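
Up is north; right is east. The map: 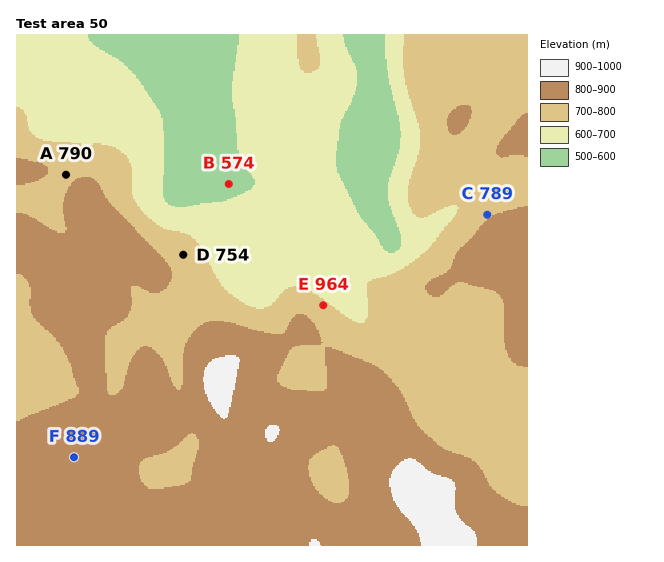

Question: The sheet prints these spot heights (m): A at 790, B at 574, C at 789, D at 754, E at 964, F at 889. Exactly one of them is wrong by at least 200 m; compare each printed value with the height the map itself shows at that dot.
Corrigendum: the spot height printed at E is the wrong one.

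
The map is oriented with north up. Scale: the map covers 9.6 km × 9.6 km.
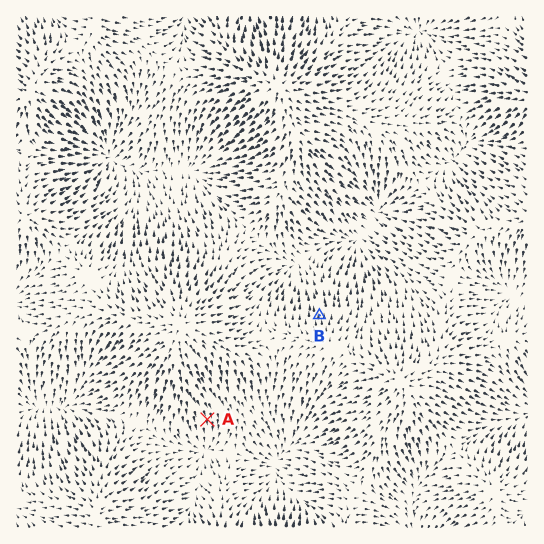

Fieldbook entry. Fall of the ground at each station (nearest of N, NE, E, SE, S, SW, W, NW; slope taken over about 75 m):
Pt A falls S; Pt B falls N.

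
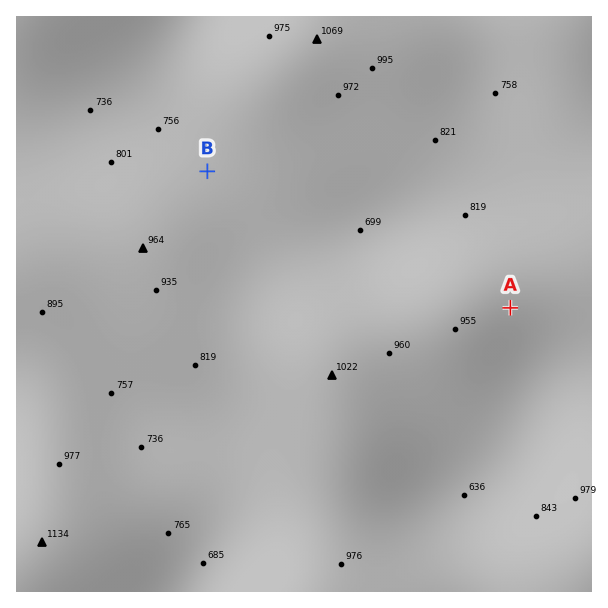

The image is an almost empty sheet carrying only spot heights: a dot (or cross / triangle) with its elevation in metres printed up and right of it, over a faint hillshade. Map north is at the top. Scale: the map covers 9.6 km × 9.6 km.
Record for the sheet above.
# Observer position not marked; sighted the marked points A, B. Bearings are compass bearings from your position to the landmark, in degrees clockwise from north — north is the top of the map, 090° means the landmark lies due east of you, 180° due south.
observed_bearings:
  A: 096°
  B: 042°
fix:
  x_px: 121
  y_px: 267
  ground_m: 940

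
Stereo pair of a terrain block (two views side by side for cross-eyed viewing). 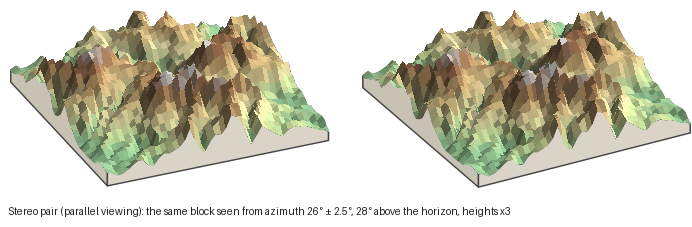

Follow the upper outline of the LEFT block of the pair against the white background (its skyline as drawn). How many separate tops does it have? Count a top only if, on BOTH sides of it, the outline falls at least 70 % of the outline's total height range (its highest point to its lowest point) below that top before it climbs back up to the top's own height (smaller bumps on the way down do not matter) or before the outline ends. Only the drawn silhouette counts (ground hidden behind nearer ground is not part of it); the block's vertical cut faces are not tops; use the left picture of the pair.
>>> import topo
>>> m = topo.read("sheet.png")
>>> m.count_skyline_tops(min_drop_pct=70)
0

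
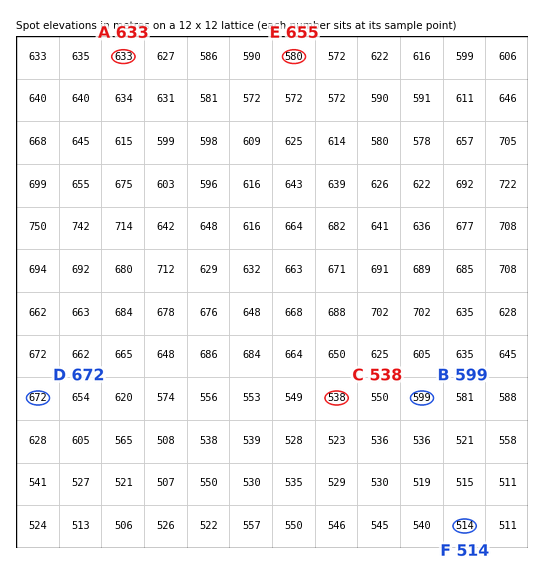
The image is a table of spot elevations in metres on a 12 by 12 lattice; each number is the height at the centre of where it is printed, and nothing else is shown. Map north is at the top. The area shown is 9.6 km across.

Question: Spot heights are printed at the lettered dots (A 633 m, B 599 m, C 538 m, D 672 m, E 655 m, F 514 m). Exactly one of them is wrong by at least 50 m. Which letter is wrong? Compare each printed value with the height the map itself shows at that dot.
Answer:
E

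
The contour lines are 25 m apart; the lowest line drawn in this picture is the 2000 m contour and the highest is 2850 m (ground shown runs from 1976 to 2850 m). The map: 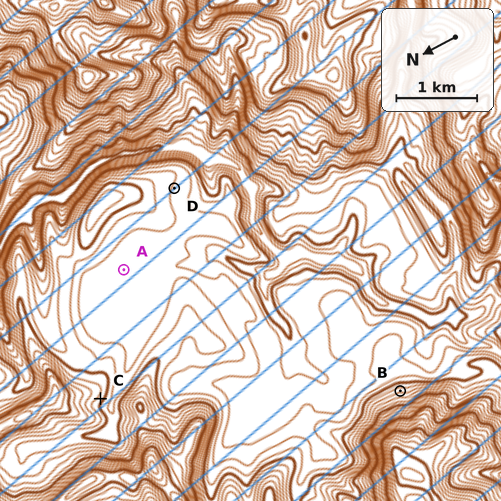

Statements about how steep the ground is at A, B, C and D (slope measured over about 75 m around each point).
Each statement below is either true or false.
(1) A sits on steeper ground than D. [false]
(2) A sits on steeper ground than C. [false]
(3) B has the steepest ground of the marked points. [true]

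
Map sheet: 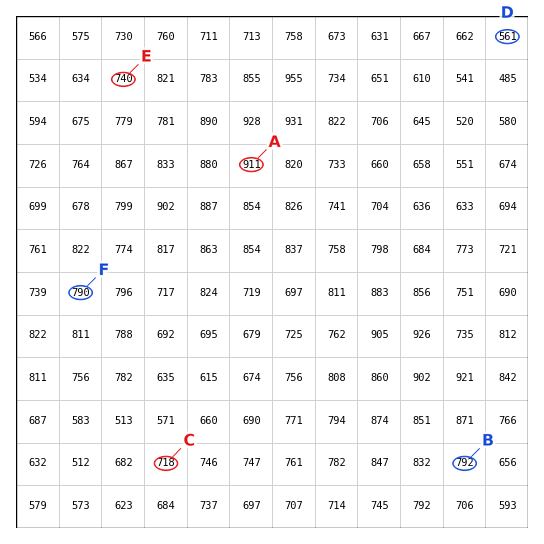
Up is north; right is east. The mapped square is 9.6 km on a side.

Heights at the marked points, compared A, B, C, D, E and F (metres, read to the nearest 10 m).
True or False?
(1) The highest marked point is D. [False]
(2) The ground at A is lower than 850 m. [False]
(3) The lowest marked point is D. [True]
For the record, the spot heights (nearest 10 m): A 910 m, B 790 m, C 720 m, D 560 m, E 740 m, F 790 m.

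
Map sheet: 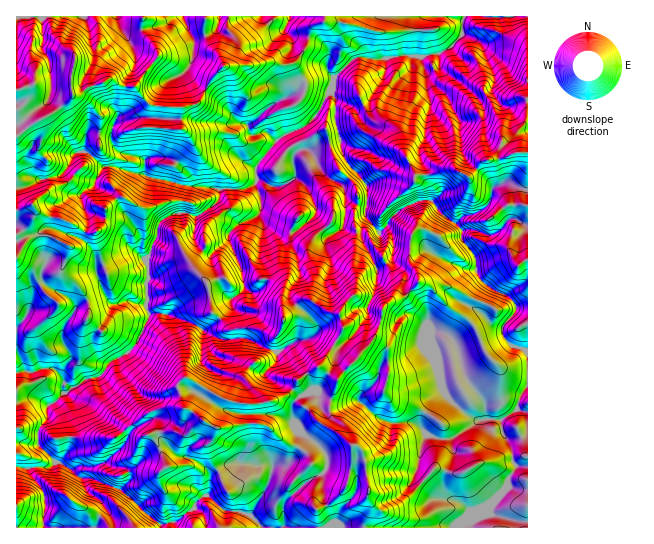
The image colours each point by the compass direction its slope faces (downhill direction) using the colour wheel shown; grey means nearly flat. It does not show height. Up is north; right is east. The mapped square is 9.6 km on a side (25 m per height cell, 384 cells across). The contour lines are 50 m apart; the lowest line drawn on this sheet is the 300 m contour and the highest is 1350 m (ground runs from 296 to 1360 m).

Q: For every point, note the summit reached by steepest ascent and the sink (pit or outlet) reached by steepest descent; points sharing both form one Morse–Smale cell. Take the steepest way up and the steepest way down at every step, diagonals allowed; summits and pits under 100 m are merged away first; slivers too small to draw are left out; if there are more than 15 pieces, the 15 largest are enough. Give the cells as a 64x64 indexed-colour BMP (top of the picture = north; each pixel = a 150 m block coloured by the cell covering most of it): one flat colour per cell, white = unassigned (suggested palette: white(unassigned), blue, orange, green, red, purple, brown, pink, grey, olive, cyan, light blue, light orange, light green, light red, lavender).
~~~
<image width="64" height="64" href="data:image/bmp;base64,Qk12CAAAAAAAAHYAAAAoAAAAQAAAAEAAAAABAAQAAAAAAAAIAAATCwAAEwsAABAAAAAAAAAA////ALR3HwAOf/8ALKAsACgn1gC9Z5QAS1aMAMJ34wB/f38AIr28AM++FwDox64AeLv/AIrfmACWmP8A1bDFALu3d3d3d3d3dxGqqqqqqhEUREREREREREREREQRERERu7d3d3d3d3dxERqqqqqhERREREREREREREREREERERG7u3d3d3d3dxEREaqqERERFEREREREREREREREEREREbu7d3d3d3dxERERGqERERERRERERERERERERBERERERu7d3d3d3cREREREREREREREUREREREREREQRERERERG7t3d3d3ERERERERERERERERFERERERERERBEREREREbt3d3cRERERERERERERERERERFERERERERBERERERERuXd3cRERERERERERERERERERERRERERERBERERERERGZmZERERERERERERERERERERERFEREREREEREREREREZmZEREREREREREREREREREREREURERERERBERERERERmZEREREREREREREREREREREREUREREREREERERERERGZkRERERERERERERERERERERFEREREREREQREREREREZmRERERERERERERERERERERFERERERERERBERERERERmZkREREREREREREREREREREUREREREQRERERERERERGZmRERERERERERERERERERERREREREEREREREREREREZmZERERERERERERERERERERFEREREERERERERERERERERERERERERERERERERERERERRBEREREREREREREREREREREhERERERERERERERERERERERERERERERERERERERERESIhERERERERERERERERERERERERERERERERERERERESIiIhEREREREREREREREREREREREREREREREREREiIiIiIiIRERERERERERERERERERERERERERERERERESIiIiIiIiERERERERERERERERERERERERERERERERERIiIiIiIiIiERERERERERERERERERERERERERERERERMiIiIiIiIiIRERERERERERERERERERERERERERERETMyIiIiIiIiIiERERERERERERERERERERERERERERERMzIiIiIiIiIiIREREREREREREREREREREREREREREREzNSIiIiIiIiIiERERERERERERERERERERERERERERERM1UiIiIiIiIiEREREREREREREREREREREREREREREREzVSIiJVIiIiIRERERERERERERERERERERERERERERETNVIiVVVVIiIhEREREREREREREREREREREREREREREzM1VVVVVVUiIiEREREREREREREREREREREREREREREzMzVVVVVVUiIiIREREREREREREREREREREREREREREzMzNVVVVVVSIiIhERERERERERERERERERERERERERETMzM1VVVVVVVSIiERERERERERERERERERERERERERETMzMzVVVVVVVVVVIhERERERERERERERERERERERERERMzMzNVVVVVVVVVVSERERERERERERERERERERERERERMzMzM1VVVVVVVVVVIhEREREREREREREREREREREREREzMzMzVVVVVVVVVVIiERERERERERERERERERMRERERETMzMzNVVVVVVVVVIiIRERERERERERERERERMzEREREzMzMzM1VVVVVVVVIiIiIhEREREREREREREREzMxEREzMzMzMzVVVVVVVVUiIiIiERERERERERERERETMzMREzMzMzMzNVVVVVVVUiIiIiIRERERERERERERERMzMzMzMzMzMzM1VVVVVVIiIiIiIhERIiIREREREREREzMzMzMzMzMzMzIiVVVVIiIiIiEREiIiIiEREREREREzMzMzMzMzMzMzMiIiJSIiIiIhEREiIiIiIRERERERETMzMzMzMzMzMzMyIiIiIiIiIiEREiIiIiIhERERERETMzMzMzMzMzMzMzIiIiIiIiIiIiIiIiIiIiIRERERETMzMzMzMzMzMzMzMiIiIiIiIiIiIiIiIiIiIiERERERMzMzMzMzMzMzMzMyIiIiIiIiIiIiIiIiIiIiIREREREzMzMzMzMzMzMzMzIiIiIiIiIiIiIiIiIiIhEREREREzMzMzMzMzMzMzMzMiIiIiIiIiIiIiIiIiIiERERERETMzMzMzMzMzMzMzMyIiIiIiIiIiIiIiIiIiIhERERERMzMzMzMzMzMzMzMzIiIiIiIiIiIiIiIiIiIiIhEREREzMzMzMzMzMzMzMzMiIiIiIiIiImZmZmIiIiIiIRERERERMzMzMzMzMzMzMyIiIiIiIiImZmZmZiIiIiIiISIhERETMzMzMzMzMzMzIiIiIiIiIiZmZmZmIiIiIiIiIiIRERMzMzMzMzMzMzMiIiIiIiIiImZmZmZiIiIiIiIiIRERETMzMzMzMzMzMyIiIiIiIiIiJmZmZmYiIiIiIiIhERERMzMzMzMzMzMzIiIiIiIiIiImZmZmZoiIiIiCIiEREREzMzMzMzMzMzMiIiIiIiIiIiJmZmZsyIiIiIgiIRERERERERMzMzMzMyIiIiIiIiIiJmZmZszIiIiIiCIRERERERERERMzMzMzIiIiIiIiIiJmZmbmzMiIiIiI0RERERERERERETMzMzMiIiIiIiIiImZmbu78yIiIiN3RERERERERERERMzMzMyIiIiIiIiIiZmZu7vyIiIiI3d0REREREREREREzMzMz"/>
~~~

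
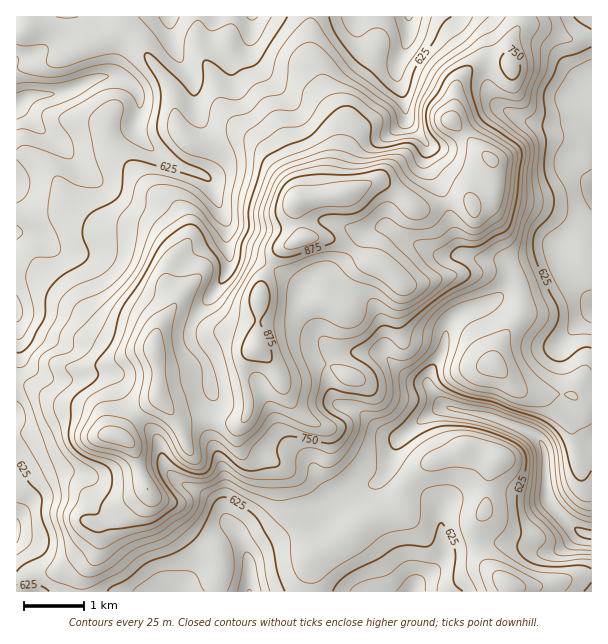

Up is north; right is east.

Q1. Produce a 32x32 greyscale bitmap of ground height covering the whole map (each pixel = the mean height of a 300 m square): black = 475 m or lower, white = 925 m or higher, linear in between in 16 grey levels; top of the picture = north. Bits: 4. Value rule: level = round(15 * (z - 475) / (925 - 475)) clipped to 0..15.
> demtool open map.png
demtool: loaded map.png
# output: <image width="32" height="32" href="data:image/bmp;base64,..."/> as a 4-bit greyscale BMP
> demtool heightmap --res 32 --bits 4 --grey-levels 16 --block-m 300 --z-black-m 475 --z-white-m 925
<image width="32" height="32" href="data:image/bmp;base64,Qk12AgAAAAAAAHYAAAAoAAAAIAAAACAAAAABAAQAAAAAAAACAAATCwAAEwsAABAAAAAAAAAAAAAAABEREQAiIiIAMzMzAERERABVVVUAZmZmAHd3dwCIiIgAmZmZAKqqqgC7u7sAzMzMAN3d3QDu7u4A////AFVmZVRERDNWZVRDNFZ4dmVWZ3dlRFVEVmZlVERWd1VVRWiIdmVVRFZmZlVVVmVUMkV5mZh2VEVmZmZmZWZlUyFFeZqqmGRWZmZmZmVndkIjVXiau6hlZ3d2ZmZmZmZBNVZ4ibuJl4mYd2ZmZmd2QkVWeavKm6mqmIh2Vmd3d0JFZ4rNyry7upmahlVWd2UzVmeazMvMu8urupdlREMzRWZomru83LvMzKmIhlM0Vnd3d4mqvMu7zNy5qoZFZ4h3ZmeJmrzLu93cqqmHZXiYdlZWeJq9y7ze26qZiHZ4iGVVRXiJvMu83cuqupmGZ3d1REVniavLu93Lu7uql2Z3dkNFZnibu6rO27y7zLqHd3VDRVVmirupvcy7zN3LqYdlRERFVnmqqZzdzM3cupiHZERERVZ4mpib3u3cy7uqmGREREVWZ4mHi97t3MzMvLllRERFVWd4dovf7u3N3M3KdUQ0REVndlZ6zu7+3cvMy3VDNERFVVVWebzd3dyrvMt1QzM0RVRWZnmaq7qqmbzLhUQzNEREZmd4iZqph4q7qGVEIjRERGZmd4iJmYaLyodlRBIjRDRVVmZ3iIhlermIdUQzMzM1VVVWZ4h2VGipiYVERERERURVVWd3ZURXiZmGVERFVVVEVURWdlRDRWiJhmVUREVENEREVmVEQzVWeIdl"/>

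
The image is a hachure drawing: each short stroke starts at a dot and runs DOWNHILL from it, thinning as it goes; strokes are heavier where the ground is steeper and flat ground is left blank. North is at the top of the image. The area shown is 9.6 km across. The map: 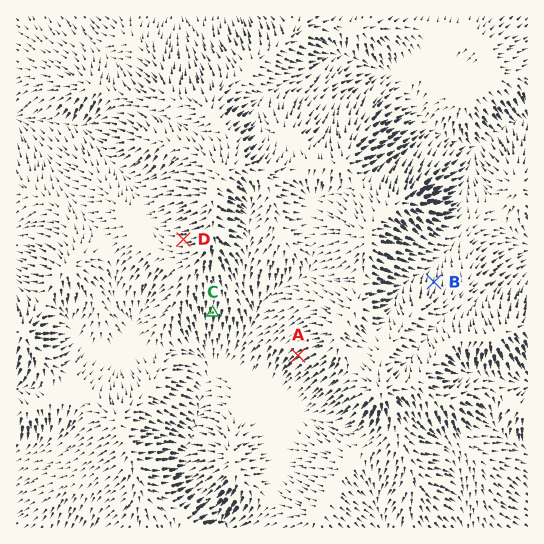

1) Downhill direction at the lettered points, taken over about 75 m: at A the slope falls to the SW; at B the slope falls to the N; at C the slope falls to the S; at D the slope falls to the W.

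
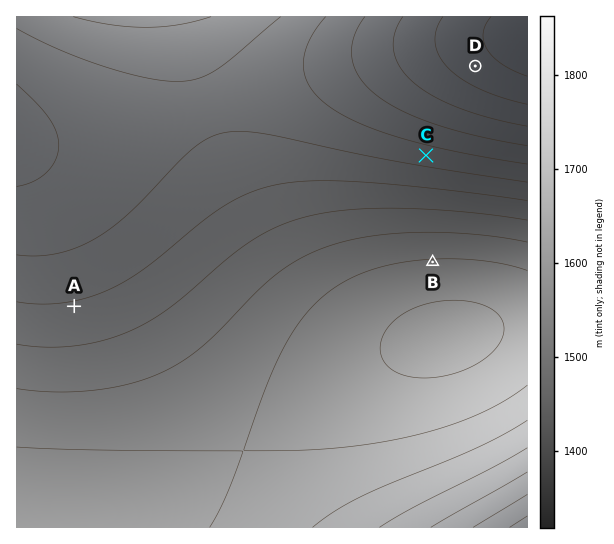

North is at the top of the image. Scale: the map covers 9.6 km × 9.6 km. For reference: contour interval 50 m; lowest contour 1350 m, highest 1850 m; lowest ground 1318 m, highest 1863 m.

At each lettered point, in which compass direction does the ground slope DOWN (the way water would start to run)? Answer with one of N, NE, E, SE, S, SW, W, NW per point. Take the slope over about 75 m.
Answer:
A N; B N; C N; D NE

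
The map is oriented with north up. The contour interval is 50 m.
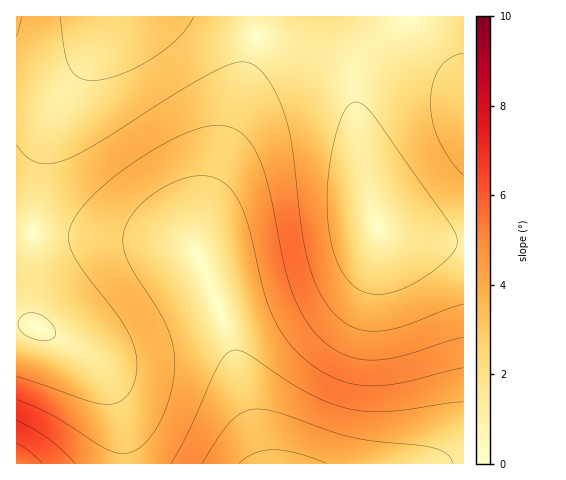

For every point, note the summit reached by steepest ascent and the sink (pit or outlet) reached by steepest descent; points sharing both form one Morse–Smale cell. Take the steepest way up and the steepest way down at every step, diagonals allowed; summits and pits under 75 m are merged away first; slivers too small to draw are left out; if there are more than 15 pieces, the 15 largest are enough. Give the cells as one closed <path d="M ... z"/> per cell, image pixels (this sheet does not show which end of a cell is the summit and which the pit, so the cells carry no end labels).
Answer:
<path d="M463 16l-199 0-2 2-39 134-19 55-8 38 31 87 37 132 200-1z"/><path d="M263 16l-247 1 0 306 16 2 25 12 24 14 15 14 12 18 8 20 6 25 3 36 138-1-36-131-31-87 8-38 19-55z"/><path d="M27 324l-11 1 0 138 108 1-1-27-4-26-9-23-10-18-13-14-13-10-31-16z"/>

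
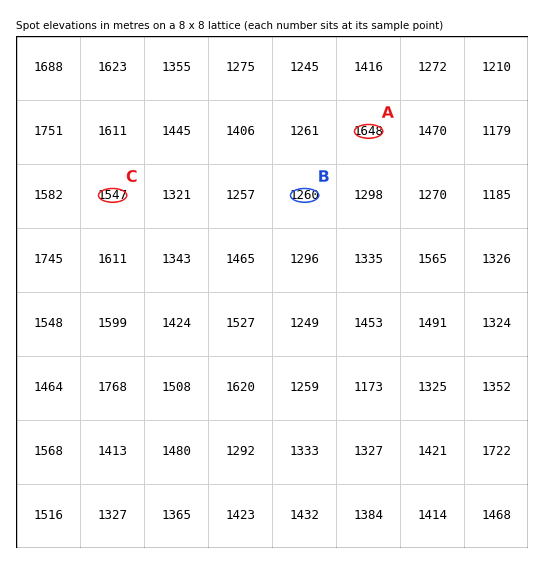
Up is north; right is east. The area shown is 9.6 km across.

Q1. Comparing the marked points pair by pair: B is lower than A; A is higher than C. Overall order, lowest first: B C A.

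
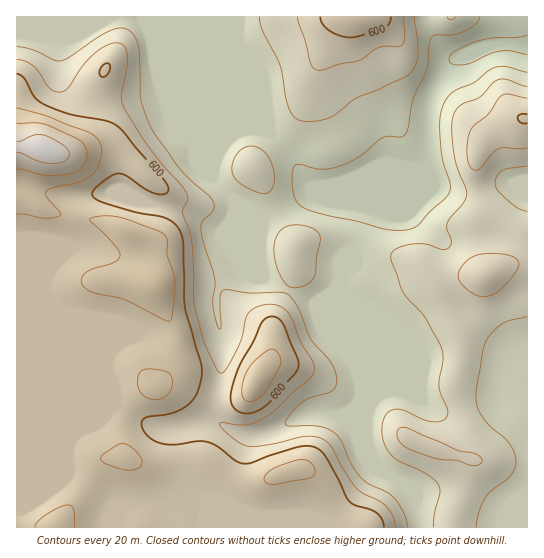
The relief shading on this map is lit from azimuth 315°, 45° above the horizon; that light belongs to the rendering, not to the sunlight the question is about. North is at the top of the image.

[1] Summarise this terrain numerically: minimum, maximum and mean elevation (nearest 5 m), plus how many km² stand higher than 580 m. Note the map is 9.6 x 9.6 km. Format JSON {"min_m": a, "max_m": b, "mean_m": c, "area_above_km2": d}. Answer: {"min_m": 515, "max_m": 670, "mean_m": 575, "area_above_km2": 38.8}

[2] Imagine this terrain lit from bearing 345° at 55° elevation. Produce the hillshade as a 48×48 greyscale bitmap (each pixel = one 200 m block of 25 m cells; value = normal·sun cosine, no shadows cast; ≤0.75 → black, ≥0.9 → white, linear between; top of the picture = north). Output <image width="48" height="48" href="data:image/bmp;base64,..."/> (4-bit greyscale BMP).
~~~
<image width="48" height="48" href="data:image/bmp;base64,Qk32BAAAAAAAAHYAAAAoAAAAMAAAADAAAAABAAQAAAAAAIAEAAATCwAAEwsAABAAAAAAAAAAAAAAABEREQAiIiIAMzMzAERERABVVVUAZmZmAHd3dwCIiIgAmZmZAKqqqgC7u7sAzMzMAN3d3QDu7u4A////AImZhmZ3d3d3d3d3d3d3d3iJh3eId2Z3d4iZh2Z3d3d3d3d3ZmZmZniZmHeIh2Znd3eJmGZnd3d3d3d2ZVVWZnirqXeIh2Zmd3d3iHZmZmZnd3ZmZVVVVnmqqHd3d2VVZ3d3eHZVVVZndmZ4h2VVZ4mZh2ZWZmVVZnd3d3ZmVmZ3dmeJqph3eIiHdlRFVmZVZnd3d3d3d3iHd3iau7upiIh3ZURVZ3d3d3d3d4iIiJmYmZmZq8zLqYd3ZVZniIiId3d3d4iIiIiJmZmHibzMuYd3d3iZmIiId3d3d3eId2ZniIdURXmrqYd3iZqqmIiId3d3d3d3dkRFVmZCEjV4h3d3mqqZiIiId3d3d3d3ZURERWdTESNFVmd3iZiHd3d3d3d3d3d3dmVVVXiGQiIzRWd3eId3ZmZ3d3d3d3d3d3dmVXmYZDIzVmd3d3d3dmZ3d3d3d3d3eIh2ZnmqhkRFZ3d3d3d4h2Znd3d3d3d3iIh3Z4mrqGZneHd3d3d4h2Znd3d3d3d3iIh3d4mrqXeIiHd3d3d3d2Zmd3d3d3d3eId3d4iaqYeIh3d3d3dmd2ZmZnd3d3d3d3d3d3eJmYd3d3d3d3Zmd3ZWZnd3d3d3ZlZnd3eJqph3d3d3d2Zmd3ZmZnd3d2ZmVVVWZ3eJu7l3d3d3dmZmZ2ZVZnd3dmVVVVVVZneKu6l2d3d3dmZmZlREVnd3d2ZmZmZVVneJmZdVZ3d3d3ZndlVEVXd3eIiHiIh1VneHeHZVZ3d3d3d3h3dlVXd3eImIiJh2Vnd3d3ZmZ3d3d3eImZmHdnd3eIiHd4d1Vnd3d3dmZnd3eImZmZqZh3d3d3d2ZndmZ3d3d4h3Znd4maqYiImYh2ZmZmZmd4iHZnd3d5mYd3iJmqqYd3d3eFVVZmeJqqqYZWd3d4mqmZmZmZmZh3d3iFVmeImruqmHZWZ3dniamZiId3iamYd4iWd3eImqmHZmZ3d2ZmeIiHd3d3eJqYiIiHZlVVZ3ZVVniIdlVWZ3d3d3d3d4mHd4h1QyIiNFVWeJmIdlVmZmZmd3d3d3dmVmZjMiIiNFV4mZh3d3Z2ZlVVZnd3d3ZmVFVUREREVWeJmId3iYiHZmVVVWZmd3d3VERGd3iHZniZiHd3eamHZmZmVVZmZ3d4dVRJmaqpiIiIiHd3eJmHZmZmZmZmZ3eIhmVLu7u6mYiId3d3d3d3ZmZmZmZmZ4iIiHZrvMuqmYiHd3d3d3d3ZmZmZmZmZ4mZmYeJq7qYh3d3d3d3d3d3dmZmZlVmZ4mqqZmoiZmHdmZnd3d3d3d3dmZmZVVVVoqrqqq4iJmYZVVnd3d3d3d3d2ZVVVVURXmru7u5iImZhlVnd3d3d3d3d2ZVVVVURGiau7uqqZmqqGVnd3d3d3dnd3ZVVVVVRWeJq7qqqYibuoZnd3d3d3Znd3ZVVVVVVVVniZmJiHeJu6h3d3d3d3Znd3ZVRERWZUM0Vnd3d3d3mqmHd3d3d3d3d2ZVQzNWZkMjRVZnd3d3eamHd3d3d3d3d2ZVVDNGZlMzRVZg=="/>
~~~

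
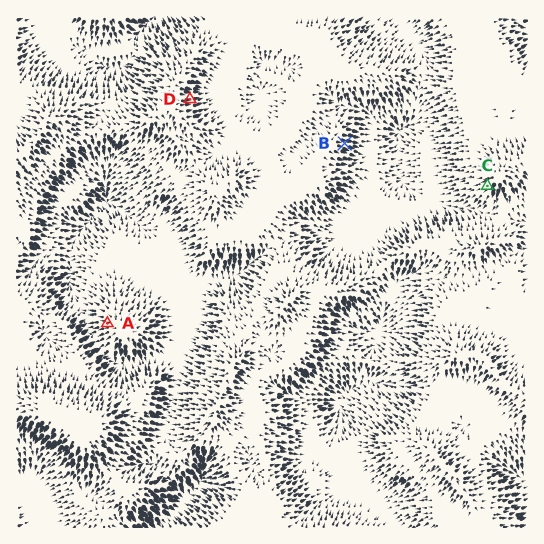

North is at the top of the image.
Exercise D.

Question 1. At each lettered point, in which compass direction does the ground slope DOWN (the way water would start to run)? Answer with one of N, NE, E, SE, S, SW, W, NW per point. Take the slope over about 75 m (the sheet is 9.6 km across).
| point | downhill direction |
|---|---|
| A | W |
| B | E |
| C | SW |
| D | E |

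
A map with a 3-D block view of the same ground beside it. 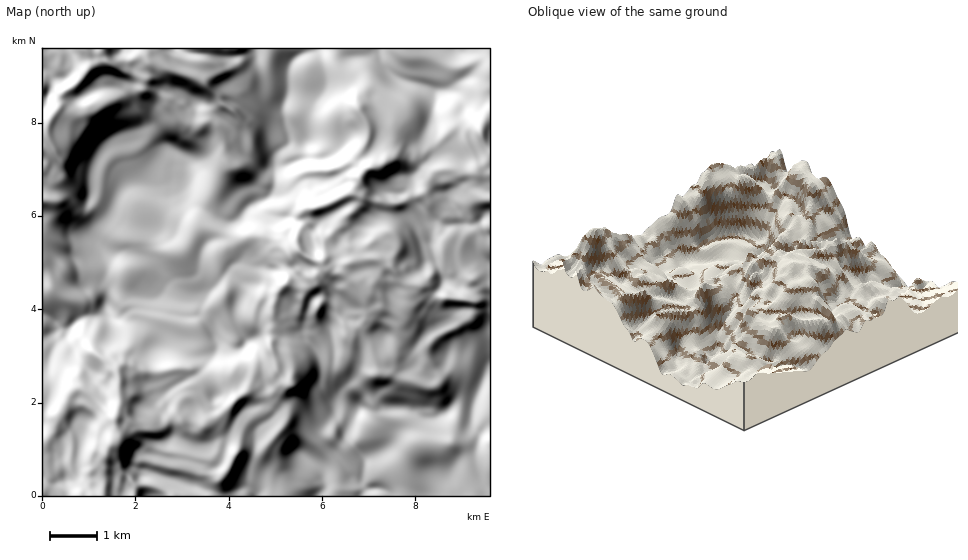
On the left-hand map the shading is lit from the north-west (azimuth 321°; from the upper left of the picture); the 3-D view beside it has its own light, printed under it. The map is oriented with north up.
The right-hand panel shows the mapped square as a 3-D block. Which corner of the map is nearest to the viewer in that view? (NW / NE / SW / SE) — SE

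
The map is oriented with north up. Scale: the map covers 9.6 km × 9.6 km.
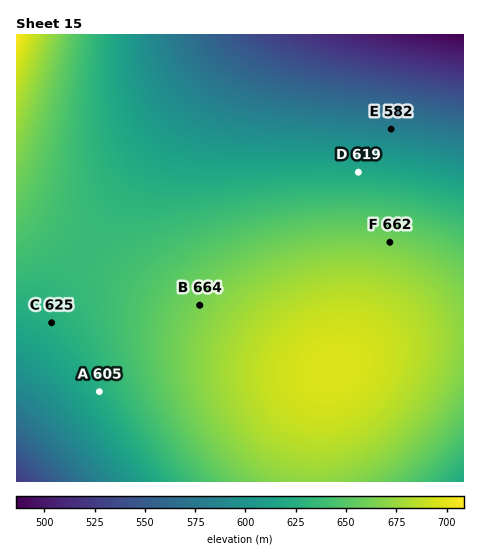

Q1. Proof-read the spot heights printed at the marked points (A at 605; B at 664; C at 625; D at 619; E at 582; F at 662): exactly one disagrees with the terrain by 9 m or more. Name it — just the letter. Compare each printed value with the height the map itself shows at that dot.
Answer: A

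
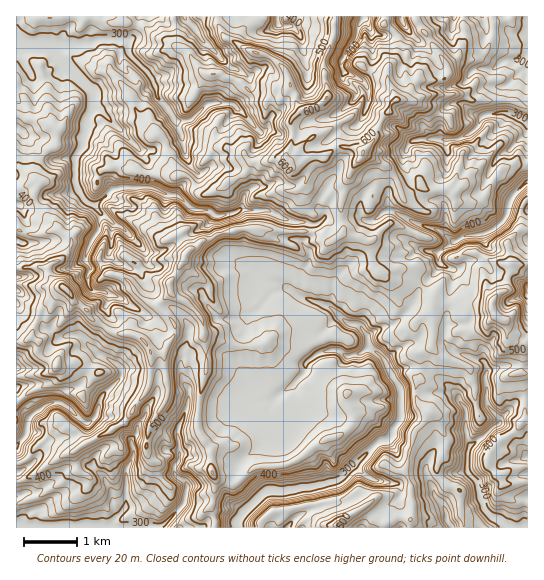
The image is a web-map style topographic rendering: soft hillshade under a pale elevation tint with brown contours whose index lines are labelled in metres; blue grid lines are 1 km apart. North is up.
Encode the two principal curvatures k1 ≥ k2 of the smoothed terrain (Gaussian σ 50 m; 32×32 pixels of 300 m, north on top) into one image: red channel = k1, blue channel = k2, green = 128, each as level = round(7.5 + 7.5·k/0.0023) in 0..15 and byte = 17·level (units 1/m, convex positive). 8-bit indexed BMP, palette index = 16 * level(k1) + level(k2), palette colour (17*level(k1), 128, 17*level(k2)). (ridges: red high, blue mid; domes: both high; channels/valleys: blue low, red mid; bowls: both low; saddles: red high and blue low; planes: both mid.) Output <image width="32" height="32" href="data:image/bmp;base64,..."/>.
<image width="32" height="32" href="data:image/bmp;base64,Qk02CAAAAAAAADYEAAAoAAAAIAAAACAAAAABAAgAAAAAAAAEAAATCwAAEwsAAAABAAAAAAAAAIAAABGAAAAigAAAM4AAAESAAABVgAAAZoAAAHeAAACIgAAAmYAAAKqAAAC7gAAAzIAAAN2AAADugAAA/4AAAACAEQARgBEAIoARADOAEQBEgBEAVYARAGaAEQB3gBEAiIARAJmAEQCqgBEAu4ARAMyAEQDdgBEA7oARAP+AEQAAgCIAEYAiACKAIgAzgCIARIAiAFWAIgBmgCIAd4AiAIiAIgCZgCIAqoAiALuAIgDMgCIA3YAiAO6AIgD/gCIAAIAzABGAMwAigDMAM4AzAESAMwBVgDMAZoAzAHeAMwCIgDMAmYAzAKqAMwC7gDMAzIAzAN2AMwDugDMA/4AzAACARAARgEQAIoBEADOARABEgEQAVYBEAGaARAB3gEQAiIBEAJmARACqgEQAu4BEAMyARADdgEQA7oBEAP+ARAAAgFUAEYBVACKAVQAzgFUARIBVAFWAVQBmgFUAd4BVAIiAVQCZgFUAqoBVALuAVQDMgFUA3YBVAO6AVQD/gFUAAIBmABGAZgAigGYAM4BmAESAZgBVgGYAZoBmAHeAZgCIgGYAmYBmAKqAZgC7gGYAzIBmAN2AZgDugGYA/4BmAACAdwARgHcAIoB3ADOAdwBEgHcAVYB3AGaAdwB3gHcAiIB3AJmAdwCqgHcAu4B3AMyAdwDdgHcA7oB3AP+AdwAAgIgAEYCIACKAiAAzgIgARICIAFWAiABmgIgAd4CIAIiAiACZgIgAqoCIALuAiADMgIgA3YCIAO6AiAD/gIgAAICZABGAmQAigJkAM4CZAESAmQBVgJkAZoCZAHeAmQCIgJkAmYCZAKqAmQC7gJkAzICZAN2AmQDugJkA/4CZAACAqgARgKoAIoCqADOAqgBEgKoAVYCqAGaAqgB3gKoAiICqAJmAqgCqgKoAu4CqAMyAqgDdgKoA7oCqAP+AqgAAgLsAEYC7ACKAuwAzgLsARIC7AFWAuwBmgLsAd4C7AIiAuwCZgLsAqoC7ALuAuwDMgLsA3YC7AO6AuwD/gLsAAIDMABGAzAAigMwAM4DMAESAzABVgMwAZoDMAHeAzACIgMwAmYDMAKqAzAC7gMwAzIDMAN2AzADugMwA/4DMAACA3QARgN0AIoDdADOA3QBEgN0AVYDdAGaA3QB3gN0AiIDdAJmA3QCqgN0Au4DdAMyA3QDdgN0A7oDdAP+A3QAAgO4AEYDuACKA7gAzgO4ARIDuAFWA7gBmgO4Ad4DuAIiA7gCZgO4AqoDuALuA7gDMgO4A3YDuAO6A7gD/gO4AAID/ABGA/wAigP8AM4D/AESA/wBVgP8AZoD/AHeA/wCIgP8AmYD/AKqA/wC7gP8AzID/AN2A/wDugP8A/4D/AIWVpISEhZWVk6DFteVxsvi3pLbX9pS2t8empMO3k4SFxpSWuJeWhJWX15DG1pKAstT15talxraGtpaBxqSip6aklKWGt6Sitob4kKTV16ZhgIBwgLL4srHVhLXooqTHpsLXhaa1o7K0t7DR1uiF5uXntqazkLDk1seD1pKQx6em1JPH5oO16LD3w5CUtoaFhobHx8WlcMTE1oW3ppDYlpOgxYWk9tTToObFoceWl4d3d3amyMingHDnh5bIkLHXlsDmyfSAtfWw9oWQ13aHh4eHh4aGlrjHkLO2p5XS44DYs4DQgPahlvew14Dmdnd3h4eHd4aXl7bEocios+KgtLXT1rXU1oCWpsPngOZ1d3eHhoaHhrint8LBppaB56CnlsW1x5am2aCGxdaBx5aGd4eHlZaHlofXgOaXhYfHkbe3g7XYlqaSg3XGtoSmlnZ3h4eWkregssGht5antaOilKTGx5Smg4aWtcbXg8eVl5eol4ens9bEsreVl5aVl4PIt5alpXSl1sa2haWU1qWGd4eXh4ens5CklpiGlZeVxsakhqeVtfeS15KVtZT2o4Z3h4eHp6OjtpeXhZeXh4XXxNOTlqb4kLCQ1pXWxYK3dneHh4WUlpeGhpeHhpeHhdfUsMKk5taw9/a1peeFxqaHh4eHh4eGh4aol4eVt5WGpbWz58fksaD0odWjlOeEdXd3d4aGlZZ1hqeWpsmwxJW1uLiSg4TnkPP2kZOj1vZzdHSFtsaUuIaXl5eUodDB+bLWhcamttfT4LCyx6fGsvX49ujW1bSXuKbGpdXxsNGQgLPXlJe3pbag9bW3pNTQgIChoYCitISmg5KyoOXEyKfIkOaUtZOEoMC05eigoPbGyMHGp5eWlqeFuKTYlZO3lshw9Je4x4HGw6CgsNbjtbjHk5OkpJd1tpaWpZWnpaentbaAp6a1kbfXx9i1p8Syg5W2tqbIlpaUxZXXlKeUxaajyNaXpsWTdLa2kpPHgKenp8alyJeWt6T4tYKRyaXWtbahtIOGt5SEprK0uMeQp6aXx3CSxaellXX31ZGgkMCgtMeTtqentoSUpKfHkcCi2KSQxbTXg5LVodXCxZTE6KKxkpGWlZbIlIWWtrWg6aGAkJW3lNTl2LLRpNfG15SyxNbE15aVhpaDdce3gaWWxZa3xZen1mH2srGktpWlw8G1hYWGlad2haa3tbSChJbH6MGRg9Wlgfig47W2lbi214KTp4aGloaXlqilosenxrWQpPj3xZSE9ZD6k7eVlsa1pqeFhYaGhoaFg4Nzpri4gMX2s4Omo5X2xOCRs6OzlpSXpoeGl6enpqe3uLaWtaKj13WXxqCyltbXgNP1sNemo6aklpY="/>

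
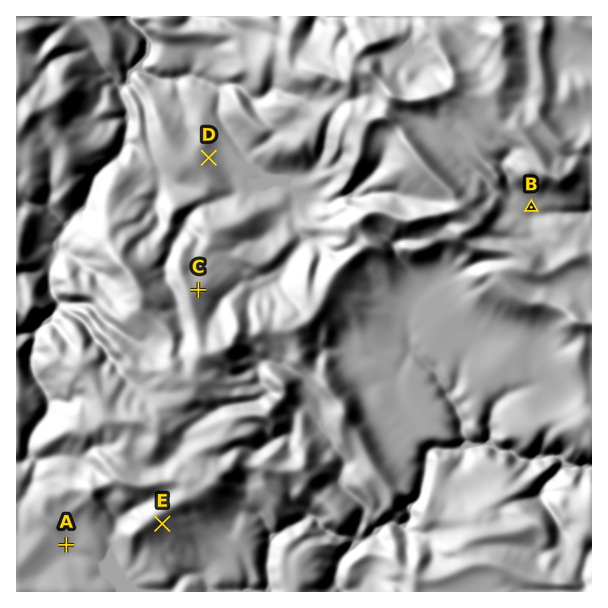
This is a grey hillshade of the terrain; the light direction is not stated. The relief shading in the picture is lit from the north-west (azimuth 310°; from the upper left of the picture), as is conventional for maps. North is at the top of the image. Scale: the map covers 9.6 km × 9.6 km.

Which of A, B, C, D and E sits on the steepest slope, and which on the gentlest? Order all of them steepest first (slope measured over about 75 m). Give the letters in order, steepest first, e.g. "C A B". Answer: E D C B A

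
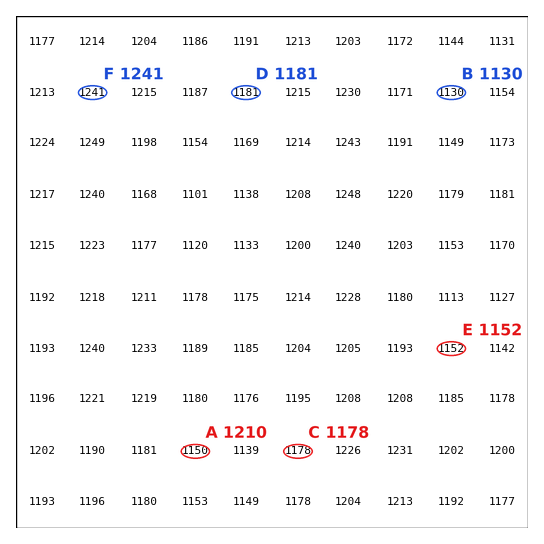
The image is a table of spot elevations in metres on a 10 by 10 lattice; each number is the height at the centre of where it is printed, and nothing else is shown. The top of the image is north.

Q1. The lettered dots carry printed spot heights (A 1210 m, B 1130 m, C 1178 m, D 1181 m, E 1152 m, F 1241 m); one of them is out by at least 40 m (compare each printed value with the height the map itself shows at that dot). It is A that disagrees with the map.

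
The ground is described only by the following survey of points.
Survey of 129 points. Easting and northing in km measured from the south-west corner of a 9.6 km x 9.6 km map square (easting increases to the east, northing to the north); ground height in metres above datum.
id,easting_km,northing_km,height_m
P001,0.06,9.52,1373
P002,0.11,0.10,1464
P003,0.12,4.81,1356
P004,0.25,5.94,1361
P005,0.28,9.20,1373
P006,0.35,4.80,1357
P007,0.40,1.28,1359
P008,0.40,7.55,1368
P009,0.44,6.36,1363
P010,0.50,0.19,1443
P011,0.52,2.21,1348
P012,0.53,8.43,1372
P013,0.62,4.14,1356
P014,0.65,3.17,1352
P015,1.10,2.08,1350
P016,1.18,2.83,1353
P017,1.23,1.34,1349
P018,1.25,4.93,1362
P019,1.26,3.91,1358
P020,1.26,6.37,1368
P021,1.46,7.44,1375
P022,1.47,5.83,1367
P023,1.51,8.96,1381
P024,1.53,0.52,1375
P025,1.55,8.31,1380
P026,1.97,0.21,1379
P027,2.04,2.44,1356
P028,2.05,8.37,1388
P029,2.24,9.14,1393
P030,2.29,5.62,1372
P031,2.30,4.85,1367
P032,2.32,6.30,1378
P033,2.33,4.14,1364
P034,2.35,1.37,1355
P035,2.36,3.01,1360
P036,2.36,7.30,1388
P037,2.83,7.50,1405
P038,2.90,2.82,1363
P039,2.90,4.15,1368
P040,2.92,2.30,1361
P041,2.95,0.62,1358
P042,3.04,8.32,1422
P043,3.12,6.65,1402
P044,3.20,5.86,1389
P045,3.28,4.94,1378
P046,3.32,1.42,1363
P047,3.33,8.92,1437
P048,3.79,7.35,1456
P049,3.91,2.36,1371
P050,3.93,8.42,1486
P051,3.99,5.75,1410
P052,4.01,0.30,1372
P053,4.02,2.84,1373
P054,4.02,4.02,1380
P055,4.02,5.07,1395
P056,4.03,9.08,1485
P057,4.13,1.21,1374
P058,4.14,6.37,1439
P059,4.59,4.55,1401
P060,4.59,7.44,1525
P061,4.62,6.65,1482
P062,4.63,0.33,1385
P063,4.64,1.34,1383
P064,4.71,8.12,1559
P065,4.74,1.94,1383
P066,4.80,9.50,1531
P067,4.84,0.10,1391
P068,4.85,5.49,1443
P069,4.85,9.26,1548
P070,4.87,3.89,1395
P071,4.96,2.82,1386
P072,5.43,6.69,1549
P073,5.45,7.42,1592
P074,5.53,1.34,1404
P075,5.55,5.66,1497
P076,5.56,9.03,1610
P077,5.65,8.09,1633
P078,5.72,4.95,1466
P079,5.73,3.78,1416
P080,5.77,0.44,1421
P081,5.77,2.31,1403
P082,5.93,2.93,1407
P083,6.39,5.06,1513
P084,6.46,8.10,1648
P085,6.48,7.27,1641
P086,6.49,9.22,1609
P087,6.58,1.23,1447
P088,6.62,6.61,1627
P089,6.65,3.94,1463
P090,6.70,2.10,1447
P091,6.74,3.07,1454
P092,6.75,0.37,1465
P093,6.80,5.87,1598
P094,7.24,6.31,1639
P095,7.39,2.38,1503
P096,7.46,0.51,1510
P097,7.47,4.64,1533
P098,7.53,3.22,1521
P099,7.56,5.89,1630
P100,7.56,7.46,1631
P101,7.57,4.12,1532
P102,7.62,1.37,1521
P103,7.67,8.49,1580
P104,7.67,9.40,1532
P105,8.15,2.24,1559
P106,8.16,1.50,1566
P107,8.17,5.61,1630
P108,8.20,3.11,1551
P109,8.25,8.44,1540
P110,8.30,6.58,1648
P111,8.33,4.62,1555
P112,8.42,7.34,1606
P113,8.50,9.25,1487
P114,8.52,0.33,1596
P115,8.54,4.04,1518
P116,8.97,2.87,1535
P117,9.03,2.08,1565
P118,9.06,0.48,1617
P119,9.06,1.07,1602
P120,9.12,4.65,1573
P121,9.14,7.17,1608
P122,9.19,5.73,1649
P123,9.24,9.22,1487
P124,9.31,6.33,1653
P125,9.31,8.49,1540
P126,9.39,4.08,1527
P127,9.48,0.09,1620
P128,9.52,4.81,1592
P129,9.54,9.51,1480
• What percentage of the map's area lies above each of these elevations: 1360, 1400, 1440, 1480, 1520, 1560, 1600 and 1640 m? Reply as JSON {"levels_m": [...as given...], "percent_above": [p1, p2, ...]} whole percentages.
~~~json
{"levels_m": [1360, 1400, 1440, 1480, 1520, 1560, 1600, 1640], "percent_above": [89, 58, 47, 40, 32, 22, 13, 5]}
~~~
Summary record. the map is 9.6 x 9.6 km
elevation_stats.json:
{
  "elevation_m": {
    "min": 1345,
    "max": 1655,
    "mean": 1460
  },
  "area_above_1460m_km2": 39.7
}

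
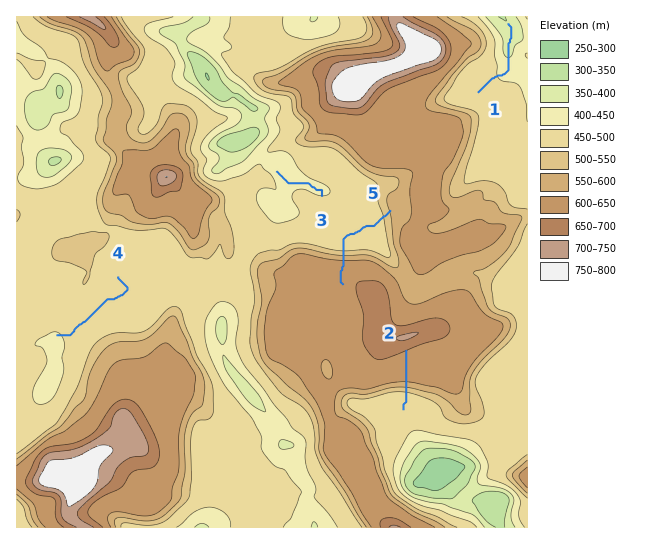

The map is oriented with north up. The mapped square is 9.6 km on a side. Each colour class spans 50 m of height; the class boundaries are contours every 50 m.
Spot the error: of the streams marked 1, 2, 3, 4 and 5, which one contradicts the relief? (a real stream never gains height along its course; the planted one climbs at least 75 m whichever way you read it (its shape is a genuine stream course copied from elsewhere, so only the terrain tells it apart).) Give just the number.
5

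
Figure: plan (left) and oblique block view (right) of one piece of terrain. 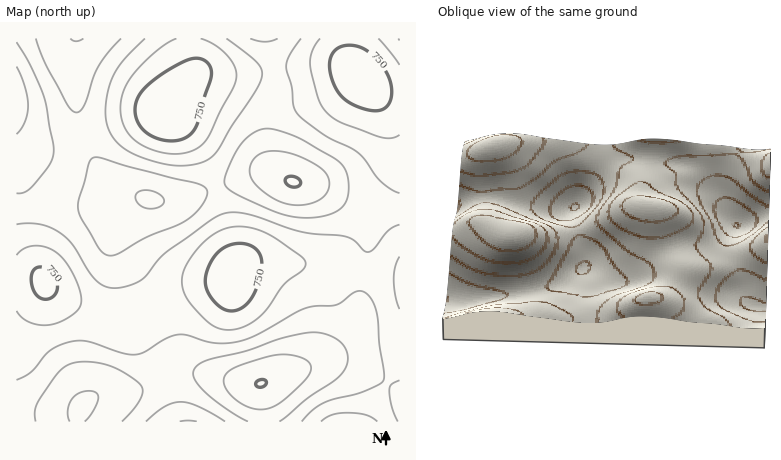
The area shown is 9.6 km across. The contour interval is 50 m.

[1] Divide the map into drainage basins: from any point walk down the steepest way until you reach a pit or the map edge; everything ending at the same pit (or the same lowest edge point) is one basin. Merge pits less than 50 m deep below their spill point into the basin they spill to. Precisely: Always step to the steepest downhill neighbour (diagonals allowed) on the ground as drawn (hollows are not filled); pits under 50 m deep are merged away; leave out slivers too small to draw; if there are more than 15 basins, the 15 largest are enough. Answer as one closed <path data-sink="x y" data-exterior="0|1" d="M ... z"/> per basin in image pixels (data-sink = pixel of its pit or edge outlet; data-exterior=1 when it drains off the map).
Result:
<path data-sink="292 182" data-exterior="0" d="M348 38l-159 0 4 24-1 14-28 36 14 10 11 12 19 30 17 50 11 46 0 14 4-6 12-5 30-1 14 2 28-1 40 11 36 2 0-178-16-3-8-4-17-15-10-20z"/><path data-sink="260 384" data-exterior="0" d="M282 262l-24 0-12 3-6 3-10 14-36 9-40 21-29 10 12 8 23 34 12 30 6 26 222 2 0-144-36-4-40-11-28 1z"/><path data-sink="150 200" data-exterior="0" d="M164 112l-24 4-64 21-28 7-18-1-14-9 0 144 24 1 18 17 28 14 30 11 12 0 20-7 42-21 36-10 8-5 2-8-1-16-14-54-10-28-7-16-15-22-11-12z"/><path data-sink="80 408" data-exterior="0" d="M36 278l-20 0 0 144 162 0-6-28-7-20-9-16-19-28-9-8-24-5-46-21-10-7-6-9z"/><path data-sink="76 38" data-exterior="1" d="M188 38l-172 0 0 94 14 11 18 1 28-7 64-21 24-4 28-36 1-14z"/><path data-sink="400 38" data-exterior="1" d="M400 38l-52 0 1 18 10 20 17 15 18 6 6-1z"/>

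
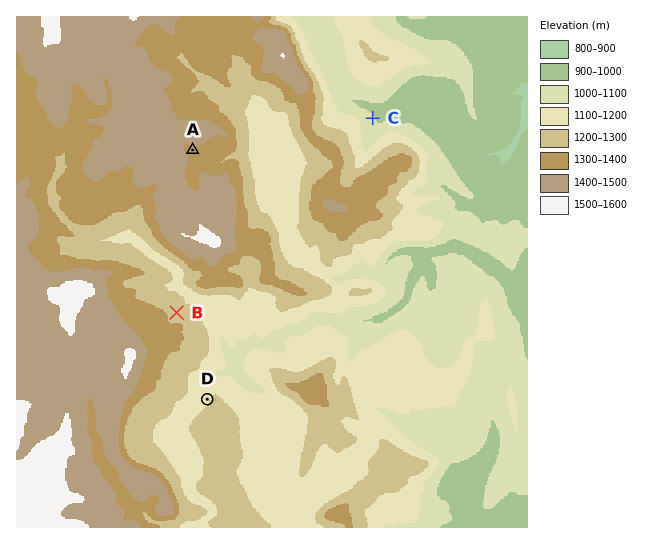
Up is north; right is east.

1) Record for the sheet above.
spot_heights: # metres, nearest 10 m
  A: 1380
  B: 1250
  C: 1020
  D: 1180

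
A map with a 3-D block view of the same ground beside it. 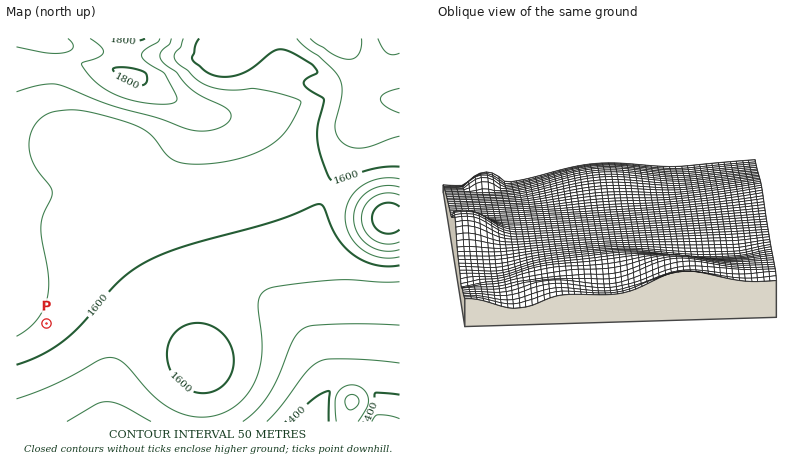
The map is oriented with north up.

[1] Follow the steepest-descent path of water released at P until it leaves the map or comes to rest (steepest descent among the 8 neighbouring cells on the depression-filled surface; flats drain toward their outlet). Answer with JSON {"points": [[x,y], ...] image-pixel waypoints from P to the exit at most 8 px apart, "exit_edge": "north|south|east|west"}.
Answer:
{"points": [[46, 324], [54, 332], [62, 340], [70, 348], [78, 356], [86, 364], [94, 372], [96, 380], [96, 388], [96, 396], [98, 404], [100, 412], [102, 420], [104, 422]], "exit_edge": "south"}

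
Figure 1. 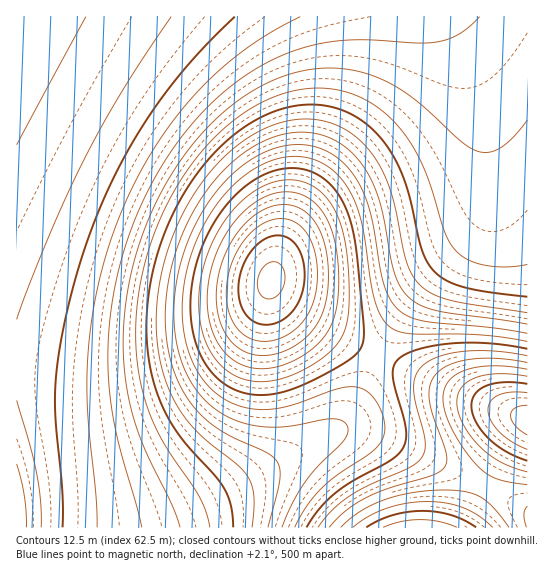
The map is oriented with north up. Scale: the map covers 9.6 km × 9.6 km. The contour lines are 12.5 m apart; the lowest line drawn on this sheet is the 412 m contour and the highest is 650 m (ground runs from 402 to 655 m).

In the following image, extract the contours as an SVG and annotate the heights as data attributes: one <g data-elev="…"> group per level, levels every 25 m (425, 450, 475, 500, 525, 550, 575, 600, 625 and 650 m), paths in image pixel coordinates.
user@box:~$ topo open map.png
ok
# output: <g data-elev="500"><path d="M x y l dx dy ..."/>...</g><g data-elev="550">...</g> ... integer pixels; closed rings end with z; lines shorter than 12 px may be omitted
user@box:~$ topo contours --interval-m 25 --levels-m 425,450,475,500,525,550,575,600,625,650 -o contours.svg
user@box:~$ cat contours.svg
<g data-elev="425"><path d="M17 400l20 73 4 28 0 26"/><path d="M171 17l-48 73-37 67-36 76-33 86"/></g><g data-elev="450"><path d="M300 17l-30 16-28 19-25 21-24 24-23 28-19 29-17 31-15 33-12 33-9 34-6 34-4 35 0 56 8 85 1 32"/></g><g data-elev="475"><path d="M527 120l-13 16-12 11-12 5-11 0-16-9-43-40-29-19-16-7-17-6-17-3-18 0-17 2-16 4-32 14-31 21-29 29-16 20-14 21-12 23-10 24-9 25-7 26-4 26-3 26 2 45 8 43 11 30 27 56 9 24"/></g><g data-elev="500"><path d="M527 297l-38-5-25-5-17-6-13-10-7-9-5-12-14-57-11-31-9-15-10-12-12-11-12-8-13-6-15-4-15-1-14 1-16 3-15 6-16 8-15 11-18 16-18 21-15 22-13 25-11 27-7 26-5 28-2 27 1 21 3 20 5 19 6 17 9 18 10 16 35 38 9 14 7 17 2 21"/></g><g data-elev="525"><path d="M527 324l-90-13-18-6-11-8-8-11-6-14-12-61-9-28-15-24-9-9-11-8-11-5-12-4-12-1-13 1-25 8-26 15-17 16-15 18-14 21-11 23-8 24-6 25-3 24 1 24 3 23 6 20 9 19 11 16 11 11 12 9 16 9 33 15 7 5 4 5 2 8-1 11-11 45"/></g><g data-elev="550"><path d="M527 341l-48-6-69-1-17-5-11-11-7-17-4-20-8-50-6-24-9-18-11-15-10-8-10-5-12-4-12-1-12 2-14 4-13 7-12 8-19 19-15 22-13 25-8 28-5 28 1 27 5 24 9 21 12 15 13 12 16 7 17 4 14 0 13-1 56-19 12-2 9 1 8 4 8 7 6 11 3 12 0 13-6 11-11 9-32 21-13 12-15 18-12 21"/></g><g data-elev="575"><path d="M250 381l13 1 15-2 16-6 16-8 14-9 11-11 7-9 4-12 3-20 0-31-3-28-5-21-7-16-9-13-11-9-13-6-14-1-14 2-15 7-15 11-13 14-11 16-9 19-7 20-4 20 0 18 2 19 5 17 8 14 9 11 12 8z"/><path d="M527 356l-32-5-29 0-25 5-17 9-8 9-2 13 1 15 10 37 0 10-3 8-4 5-8 5-41 18-20 12-18 14-13 16"/></g><g data-elev="600"><path d="M509 527l-15-19-13-11-15-5-21-2-32 3-30 7-24 12-18 15"/><path d="M527 369l-33-3-15 1-13 3-9 4-8 7-4 8-2 9 2 15 7 17 13 20 13 16 9 8 10 5 30 6"/><path d="M258 355l11 0 12-3 10-4 11-7 9-8 6-10 9-21 2-16 0-17-2-18-4-14-5-12-7-9-9-7-10-4-10 0-12 2-11 6-11 8-9 11-8 13-7 14-4 15-2 15-1 14 3 15 4 12 7 10 8 8 9 5z"/></g><g data-elev="625"><path d="M476 527l-11-7-14-5-14-3-15-1-15 1-14 3-14 5-13 7"/><path d="M527 384l-22-2-19 4-11 8-3 5-1 7 5 16 12 16 18 13 21 10"/><path d="M264 325l13-2 12-8 9-12 5-15 1-18-3-17-8-12-11-5-13 1-12 8-11 14-6 18-1 17 4 16 8 10z"/></g><g data-elev="650"><path d="M527 405l-12 3-3 3-1 4 1 6 3 5 12 9"/></g>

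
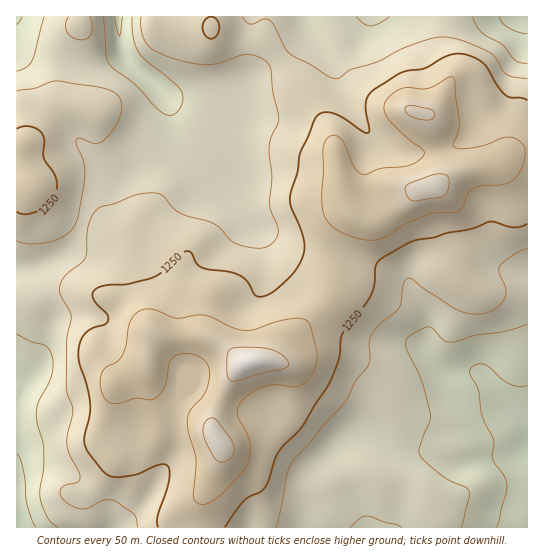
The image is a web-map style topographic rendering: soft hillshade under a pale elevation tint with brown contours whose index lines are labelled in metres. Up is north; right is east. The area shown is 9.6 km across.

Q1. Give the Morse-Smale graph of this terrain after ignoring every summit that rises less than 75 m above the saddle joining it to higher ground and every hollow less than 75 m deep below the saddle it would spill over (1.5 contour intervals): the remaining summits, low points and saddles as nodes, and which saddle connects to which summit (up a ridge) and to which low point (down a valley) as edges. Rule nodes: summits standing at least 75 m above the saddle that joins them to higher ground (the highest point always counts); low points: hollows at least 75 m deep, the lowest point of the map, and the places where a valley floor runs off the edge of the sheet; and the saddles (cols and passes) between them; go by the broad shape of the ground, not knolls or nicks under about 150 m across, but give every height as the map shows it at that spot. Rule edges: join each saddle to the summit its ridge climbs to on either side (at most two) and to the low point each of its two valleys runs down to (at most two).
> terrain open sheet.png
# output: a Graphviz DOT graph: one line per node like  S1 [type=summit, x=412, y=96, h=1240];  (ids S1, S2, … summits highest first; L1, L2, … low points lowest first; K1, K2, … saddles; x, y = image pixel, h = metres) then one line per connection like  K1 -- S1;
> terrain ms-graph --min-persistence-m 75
graph terrain {
  S1 [type=summit, x=250, y=362, h=1386];
  S2 [type=summit, x=433, y=187, h=1361];
  S3 [type=summit, x=34, y=187, h=1278];
  L1 [type=low, x=17, y=527, h=1061];
  L2 [type=low, x=527, y=442, h=1064];
  L3 [type=low, x=527, y=17, h=1079];
  L4 [type=low, x=17, y=17, h=1094];
  L5 [type=low, x=118, y=17, h=1095];
  K1 [type=saddle, x=333, y=255, h=1276];
  K2 [type=saddle, x=277, y=58, h=1206];
  K3 [type=saddle, x=83, y=219, h=1198];
  K4 [type=saddle, x=66, y=59, h=1183];
  K1 -- S1;
  K1 -- S2;
  K1 -- L2;
  K1 -- L5;
  K2 -- S2;
  K2 -- L3;
  K2 -- L5;
  K3 -- S1;
  K3 -- S3;
  K3 -- L1;
  K3 -- L5;
  K4 -- S3;
  K4 -- L4;
  K4 -- L5;
}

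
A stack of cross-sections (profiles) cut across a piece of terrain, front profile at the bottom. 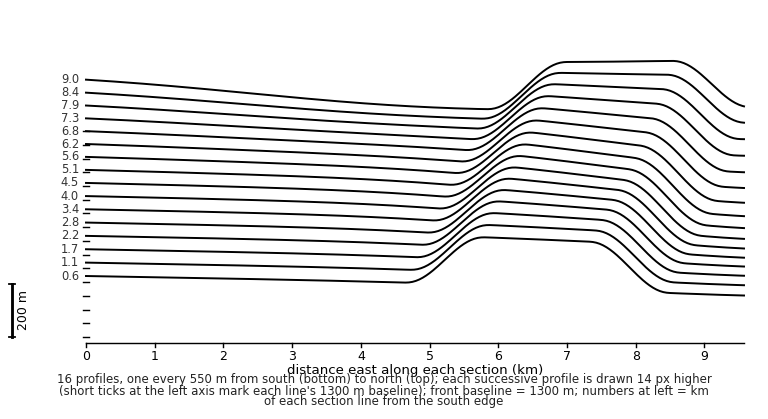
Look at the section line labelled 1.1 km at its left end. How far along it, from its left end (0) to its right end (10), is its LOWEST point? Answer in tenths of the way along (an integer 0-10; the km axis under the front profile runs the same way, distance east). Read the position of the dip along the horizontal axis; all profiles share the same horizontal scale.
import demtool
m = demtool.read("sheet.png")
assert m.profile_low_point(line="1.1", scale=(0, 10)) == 10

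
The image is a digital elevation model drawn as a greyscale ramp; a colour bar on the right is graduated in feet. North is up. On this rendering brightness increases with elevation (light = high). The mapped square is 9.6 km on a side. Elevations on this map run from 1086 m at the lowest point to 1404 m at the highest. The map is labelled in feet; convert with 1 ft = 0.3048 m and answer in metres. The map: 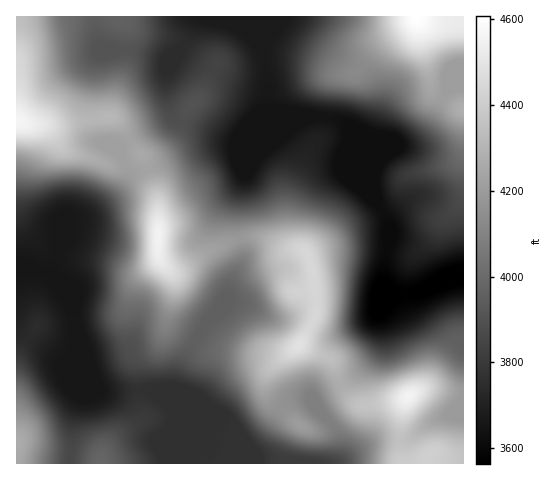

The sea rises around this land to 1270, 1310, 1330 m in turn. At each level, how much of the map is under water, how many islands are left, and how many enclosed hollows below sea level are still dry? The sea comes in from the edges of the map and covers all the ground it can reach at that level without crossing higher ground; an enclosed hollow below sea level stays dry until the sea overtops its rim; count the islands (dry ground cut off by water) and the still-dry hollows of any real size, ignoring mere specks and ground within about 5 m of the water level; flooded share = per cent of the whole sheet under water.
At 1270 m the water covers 72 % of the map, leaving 1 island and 0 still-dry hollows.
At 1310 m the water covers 86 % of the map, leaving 2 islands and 0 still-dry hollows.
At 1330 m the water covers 91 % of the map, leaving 3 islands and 0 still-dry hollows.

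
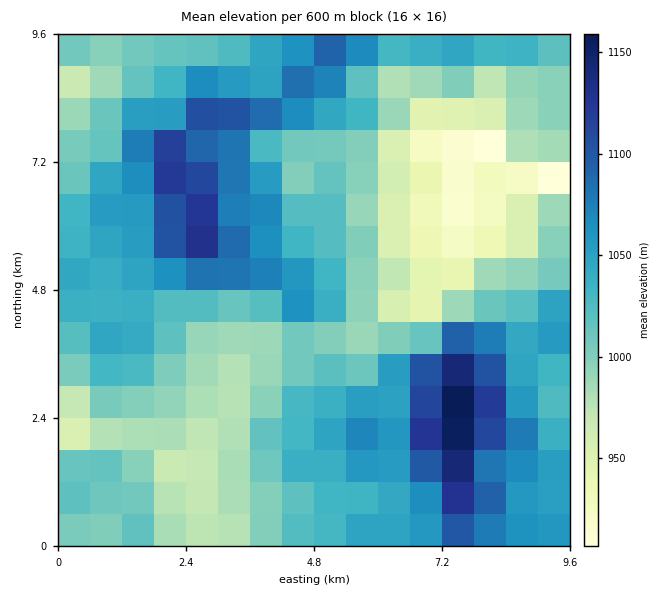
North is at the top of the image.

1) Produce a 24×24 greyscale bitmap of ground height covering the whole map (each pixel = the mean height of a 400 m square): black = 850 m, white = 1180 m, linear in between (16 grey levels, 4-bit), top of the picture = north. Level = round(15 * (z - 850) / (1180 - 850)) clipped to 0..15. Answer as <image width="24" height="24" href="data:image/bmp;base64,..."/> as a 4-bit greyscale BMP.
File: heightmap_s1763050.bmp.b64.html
<image width="24" height="24" href="data:image/bmp;base64,Qk2WAQAAAAAAAHYAAAAoAAAAGAAAABgAAAABAAQAAAAAACABAAATCwAAEwsAABAAAAAAAAAAAAAAABEREQAiIiIAMzMzAERERABVVVUAZmZmAHd3dwCIiIgAmZmZAKqqqgC7u7sAzMzMAN3d3QDu7u4A////AHd4dmZniImZqbyqqnd4ZmZmd3iImsypmYeIZlZniImJqt26mYeIVVZniZmZq+yqmXaIVlZniImqveyqqURmZmZniZqpve7LmFd2dmZmiZmZvO7KmGeId2ZmeImJve7JiHiIh2Zmd3d5nOy5iYiZh2Zmd3Z4ecu6ipiYiHd2eZdlVomImpiZiIh4qph1RFd3mZmJmquqqpd2VEV2h4mZm8y6qYhlRERVd4mZrNyqmHhlRDQ0V4mZrNuqmIhlRDNEZ3mqvMuql4dlRENFRXiZvcuqhnhlVDMzIneJ3Lu4d3dkQzIldnd6q7u5mIiHVENGd2eJmcy7upmHVVVWd1Z3mKuZq7mGV3ZWdmZmiIiImrl3d4d4h3d3d3iJqryomZmIiA=="/>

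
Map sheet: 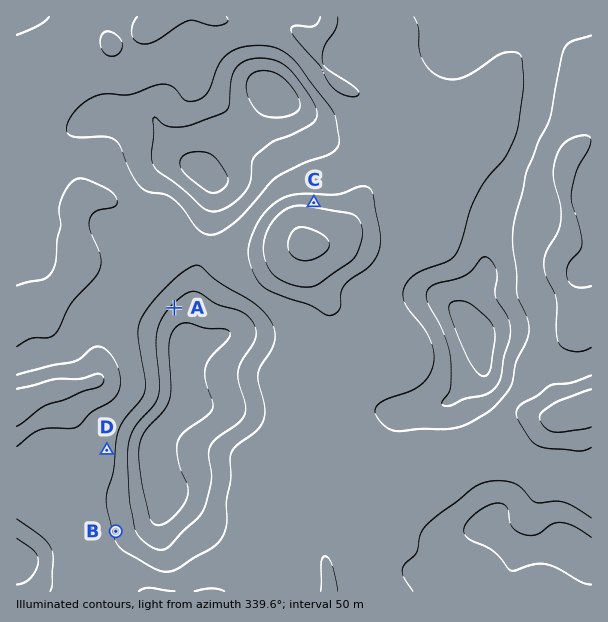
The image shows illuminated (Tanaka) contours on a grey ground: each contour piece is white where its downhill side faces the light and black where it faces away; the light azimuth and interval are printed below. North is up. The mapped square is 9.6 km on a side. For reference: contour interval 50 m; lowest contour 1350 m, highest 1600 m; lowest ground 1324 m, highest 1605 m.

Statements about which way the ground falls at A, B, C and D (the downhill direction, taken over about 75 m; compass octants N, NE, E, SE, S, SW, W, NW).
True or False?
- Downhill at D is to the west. False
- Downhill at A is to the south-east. True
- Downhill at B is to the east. True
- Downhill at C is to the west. False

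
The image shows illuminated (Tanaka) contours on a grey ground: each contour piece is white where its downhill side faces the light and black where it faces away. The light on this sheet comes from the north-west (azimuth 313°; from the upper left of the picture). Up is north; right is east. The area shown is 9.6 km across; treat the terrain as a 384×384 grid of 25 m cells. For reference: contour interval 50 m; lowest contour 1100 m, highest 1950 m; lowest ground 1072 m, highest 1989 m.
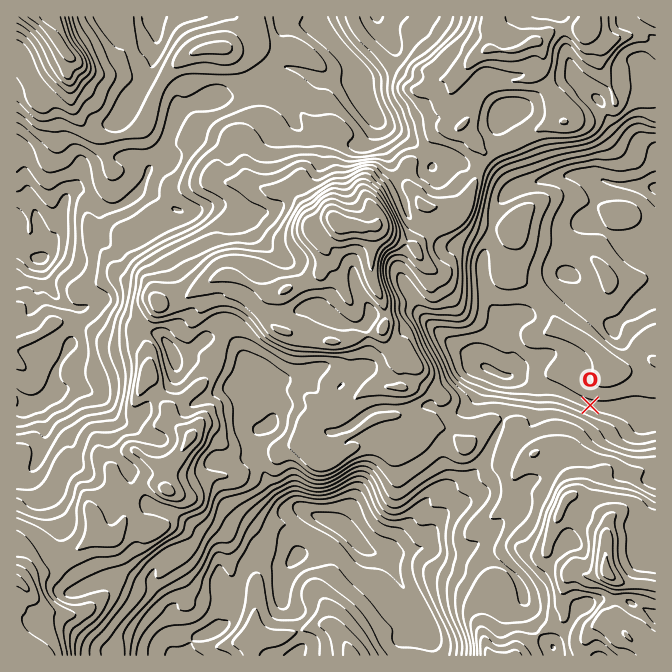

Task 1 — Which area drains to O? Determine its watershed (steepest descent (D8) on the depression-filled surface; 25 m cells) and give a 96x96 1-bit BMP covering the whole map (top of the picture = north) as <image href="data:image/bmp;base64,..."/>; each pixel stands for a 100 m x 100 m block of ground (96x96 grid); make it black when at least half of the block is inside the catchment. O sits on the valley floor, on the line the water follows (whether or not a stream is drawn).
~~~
<image width="96" height="96" href="data:image/bmp;base64,Qk2+BAAAAAAAAD4AAAAoAAAAYAAAAGAAAAABAAEAAAAAAIAEAAATCwAAEwsAAAIAAAAAAAAA////AAAAAAAAAAAAAAAAAAAAAAAAAAAAAAAAAAAAAAAAAAAAAAAAAAAAAAAAAAAAAAAAAAAAAAAAAAAAAAAAAAAAAAAAAAAAAAAAAAAAAAAAAAAAAAAAAAAAAAAAAAAAAAAAAAAAAAAAAAAAAAAAAAAAAAAAAAAAAAAAAAAAAAAAAAAAAAAAAAAAAAAAAAAAAAAAAAAAAAAAAAAAAAAAAAAAAAAAAAAAAAAAAAAAAAAAAAAAAAAAAAAAAAAAAAAAAAAAAAAAAAAAAAAAAAAAAAAAAAAAAAAAAAAAAAAAAAAAAAAAAAAAAAAAAAAAAAAAAAAAAAAAAAAAAAAAAAAAAAAAAAAAAAAAAAAAAAAAAAAAAAAAAAAAAAAAAAAAAAAAAAAAAAAAAAAAAAAAAAAAAAAAAAAAAAAAAAAAAAAAAAAAAAAAAAAAAAAAAAAAAAAAAAAAAAAAAAAAAAAAAAAAAAAwAAAAAAAAAAAAAAB4AAAAAAAAAAAAAAB8AAAAAAAAAAAAAAB/wAAAAAAAAA8AADg/4AAAAAAAAA/gAHg/8AAAAAAAAA/wB/w/+AAAAAAAAAf8H////AAAAAAAAAB//////AAAAAAAAAA//////AAAAAAAAAAf/////AAAAAAAAAAP/////AAAAAAAAAADf////gAAAAAAAAAAf////wAAAAAAAAAAf////4AAAAAAAAAAf////4AAAAAAAAAAf////wAAAAAAAAAAf////gAAAAAAAAAA/////AAAAAAAAAAB////+AAAAAAAAAAB////4AAAAAAAAAAB////gAAAAAAAAAAB////gAAAAAAAAAAB////AAAAAAAAAAAB////AAAAAAAAAAAB///+AAAAAAAAAAAD///8AAAAAAAAAAAD///4AAAAAAAAAAAD///wAAAAAAAAAAAH///gAAAAAAAAAAAH///AAAAAAAAAAAAH//+AAAAAAAAAAAAH//+AAAAAAAAAAAAH///AAAAAAAAAAAAHh//AAAAAAAAAAAAHB//gAAAAAAAAAAAAA/AAAAAAAAAAAAAAACAAAAAAAAAAAAAAAAAAAAAAAAAAAAAAAAAAAAAAAAAAAAAAAAAAAAAAAAAAAAAAAAAAAAAAAAAAAAAAAAAAAAAAAAAAAAAAAAAAAAAAAAAAAAAAAAAAAAAAAAAAAAAAAAAAAAAAAAAAAAAAAAAAAAAAAAAAAAAAAAAAAAAAAAAAAAAAAAAAAAAAAAAAAAAAAAAAAAAAAAAAAAAAAAAAAAAAAAAAAAAAAAAAAAAAAAAAAAAAAAAAAAAAAAAAAAAAAAAAAAAAAAAAAAAAAAAAAAAAAAAAAAAAAAAAAAAAAAAAAAAAAAAAAAAAAAAAAAAAAAAAAAAAAAAAAAAAAAAAAAAAAAAAAAAAAAAAAAAAAAAAAAAAAAAAAAAAAAAAAAAAAAAAAAAAAAAAAAAAAAAAAAAAAAAAAAAAAAAAAAAAAAAAAAAAAAAAAAAAAAAAAAAAAAAAAAAAAAAAAAAAAAAAAAAAAAAAAAAAAAAAAAA="/>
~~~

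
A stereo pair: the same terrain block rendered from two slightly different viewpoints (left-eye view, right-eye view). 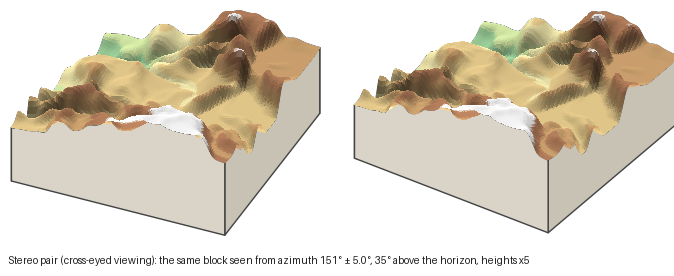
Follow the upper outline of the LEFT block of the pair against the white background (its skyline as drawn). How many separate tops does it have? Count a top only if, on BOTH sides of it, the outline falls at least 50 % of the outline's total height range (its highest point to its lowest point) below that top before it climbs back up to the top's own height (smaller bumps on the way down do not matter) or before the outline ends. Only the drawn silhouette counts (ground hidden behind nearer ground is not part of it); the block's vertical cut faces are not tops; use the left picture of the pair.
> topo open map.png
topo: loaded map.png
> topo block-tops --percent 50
0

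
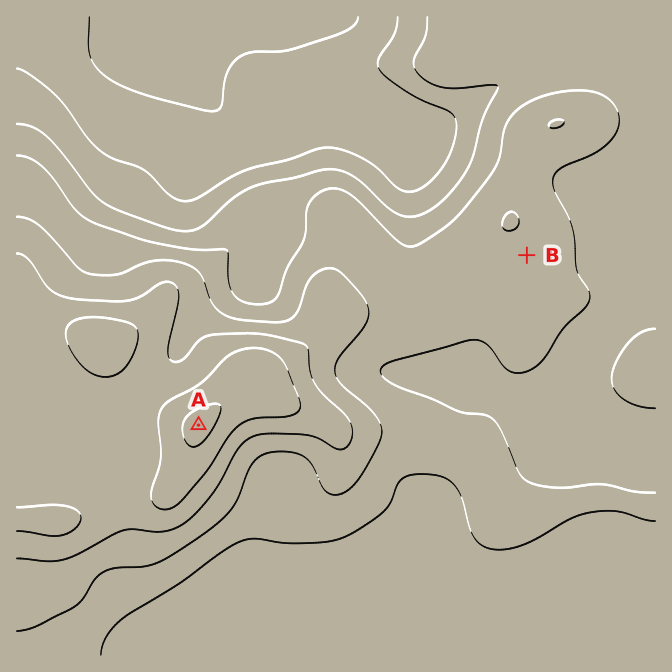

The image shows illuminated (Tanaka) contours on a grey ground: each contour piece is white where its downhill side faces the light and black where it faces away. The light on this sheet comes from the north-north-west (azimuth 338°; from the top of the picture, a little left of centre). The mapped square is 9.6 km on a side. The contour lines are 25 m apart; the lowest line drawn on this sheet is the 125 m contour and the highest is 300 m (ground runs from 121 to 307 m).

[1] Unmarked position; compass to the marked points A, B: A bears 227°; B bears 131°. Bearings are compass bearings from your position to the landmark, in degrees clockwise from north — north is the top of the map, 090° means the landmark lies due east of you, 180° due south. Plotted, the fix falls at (451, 189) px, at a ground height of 175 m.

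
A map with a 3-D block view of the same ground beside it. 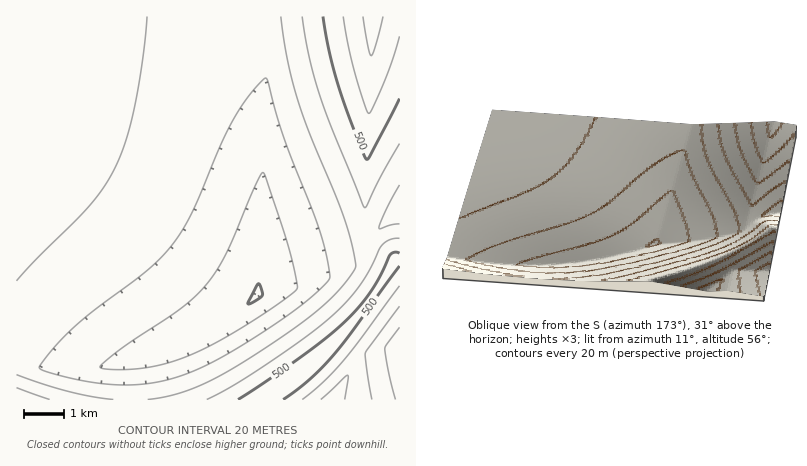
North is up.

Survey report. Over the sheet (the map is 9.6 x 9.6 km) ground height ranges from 400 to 550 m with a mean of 455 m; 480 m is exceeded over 13.2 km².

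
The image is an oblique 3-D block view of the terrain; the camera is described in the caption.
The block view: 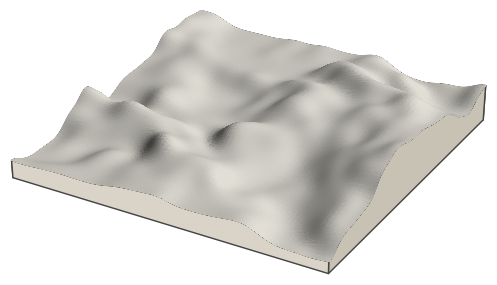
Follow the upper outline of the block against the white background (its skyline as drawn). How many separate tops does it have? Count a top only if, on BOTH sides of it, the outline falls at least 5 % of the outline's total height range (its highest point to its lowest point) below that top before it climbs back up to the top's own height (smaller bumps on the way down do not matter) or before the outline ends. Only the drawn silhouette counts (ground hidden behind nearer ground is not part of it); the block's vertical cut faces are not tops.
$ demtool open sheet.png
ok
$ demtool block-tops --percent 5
2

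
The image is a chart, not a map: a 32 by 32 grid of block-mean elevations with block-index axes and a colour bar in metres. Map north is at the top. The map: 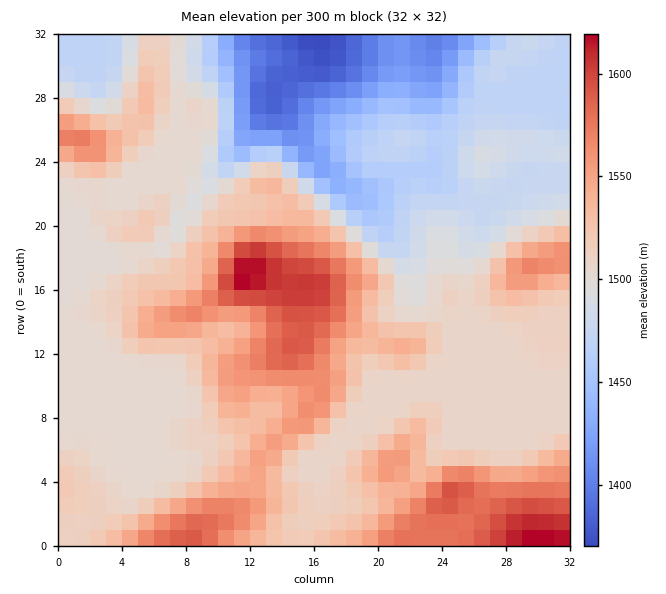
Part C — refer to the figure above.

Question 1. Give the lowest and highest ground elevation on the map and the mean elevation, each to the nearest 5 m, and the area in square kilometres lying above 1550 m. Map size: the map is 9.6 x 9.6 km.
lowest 1365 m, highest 1625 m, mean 1510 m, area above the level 16.3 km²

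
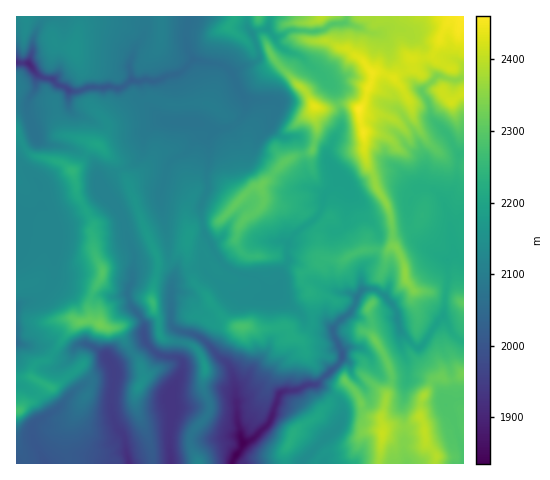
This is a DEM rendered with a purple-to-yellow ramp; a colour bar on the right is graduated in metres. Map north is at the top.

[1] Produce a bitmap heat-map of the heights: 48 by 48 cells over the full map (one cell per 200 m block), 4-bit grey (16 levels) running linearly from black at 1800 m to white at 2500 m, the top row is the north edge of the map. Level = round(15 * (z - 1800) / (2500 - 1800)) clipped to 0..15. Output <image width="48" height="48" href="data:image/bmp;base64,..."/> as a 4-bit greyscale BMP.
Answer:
<image width="48" height="48" href="data:image/bmp;base64,Qk32BAAAAAAAAHYAAAAoAAAAMAAAADAAAAABAAQAAAAAAIAEAAATCwAAEwsAABAAAAAAAAAAAAAAABEREQAiIiIAMzMzAERERABVVVUAZmZmAHd3dwCIiIgAmZmZAKqqqgC7u7sAzMzMAN3d3QDu7u4A////AFVERVREQzRENGdkITRXiHeIiavMy8zMu1VFVVREQzRUNGZUMSNXmYeIiavMzMzcu1VVVVVEM0RUNGVDMhJGiZh3irvNzM3LulVVVVVEM0VUNFZTMiIkeZiHebzNzM3Lu3VVVVVENFVTM1ZkMiMiV5mIeLzNzM3Lq5dlVWVUNFVDM0VlMjMyRXiYiKvMu827q5mHVWZUNGZDM0VlMjMzNFeIiLu8u7y6q5iJdmZUNXdTM0VkMjNDI0Vnirq8ury7u4iZl2ZkNHdkM0ZkMzRERERHm6q7uqu7u4mYiIZkNGd1Q0Z1QzRFVVZlipqquqq7u4iId4hUNGdmU0Z1NERWd3h2V5maqZqru3iIh3dTRWZURFdkRVZniIiHZpmrqZmqqmd4h2VVVmVGZmdVZ4iIiJiHVomqmZiaqmd4iHZ4h2RYdmVWeZmYmZiGZ5q6iJmZmXeImamrqXVoZWZ4mqqZmYiGaKqpiJqZmXeJmru7mXV4Z3iIiZmImIiHZ4qpiKqYmnd4iaqql2aYZ4iIiIiHiIiIh3qpiaqZmnd3eIqph2iYZ3iId3d3d4mZmHmoirqpm3d3d4mphmeXZ3iHd3d3eJmZiHeImruqmnd3d4mqh2eIZ3h3d3d3eJmZmYiZq7qpmXd3d4iqh2eId3d3d3d3eJmZmZmqrLqZmXd3d4mqh2d4d4d3eJmIiJmqqpmqq6mZmXd3d4mph3eIeId3iamZiJmZqqqru6mZmXd3d4mZd3eHeId4mpmYiImZmaqqupmZmXd3d3mYd3iHeIh4mqmYiImZmZmaupmZmXd3d3mYd3h3d4iKmqqZmYiZmZmaupmZmXd3d4iId3h3d4eKqruqmZmZmZmauZmZmXd3d4iHd3d3d3d5q7u6qZmJmJmbqZmZmXd3eJh3d4d2d3d4mru6qZmIiIm8qZmZmXd3eJh3d4d2d3d3iau6qZmYiJrLqZmZmXd3iZh3d3d2d3d3iJq7qpmYiJvLqZmZmXd3iZh3d3d3Z3dnd3iaqqmYiazLqqmqqneImYh4h3d3ZmZnd3eKu6qYmr3Lq6qqqnd3d3iIh3d3ZmZmZ3eJqqupm83Ly7q7qnZnd4iId3ZmZmZmZmZ4mZqpms3My7u6qnZneIiHd2ZmZmZmZmZniZq6mt7czMu6qnZnd3d3d2ZmZmZmZmZmerzLqt3czMuqu2Zmdmd3d2ZmZmZmZmZmab3cu+7dzNurzGZmdmd3dmZmZmZmZmZmZ73cvO7czdy83WZmZVZmZmZmZmZmZmZmaLy6q87d3dvN3WZVRFVVVWZmZmZmZmd3esuqq87d3czN3WVEVnd2ZlVVVmZmZmeIq7qqq83t3d3MzENWZ3d3ZmZmZmZmZmeKuqqqvN7t3d3d3URnd3d3ZmZmZmZmZneLqpqrzd3d3d3d3WVnd3d3ZmZmZmZmd4iamau83d3c3d3d3XZ3d3d3dmZnZmZ3iIiZm7zN3czMzd3e7ndnd3d3dmZnZmZ4mYiJqru7zMzMzM3e7nd3d3d3dmZnZmZniYmZq8zMu8zMzd3e7g=="/>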